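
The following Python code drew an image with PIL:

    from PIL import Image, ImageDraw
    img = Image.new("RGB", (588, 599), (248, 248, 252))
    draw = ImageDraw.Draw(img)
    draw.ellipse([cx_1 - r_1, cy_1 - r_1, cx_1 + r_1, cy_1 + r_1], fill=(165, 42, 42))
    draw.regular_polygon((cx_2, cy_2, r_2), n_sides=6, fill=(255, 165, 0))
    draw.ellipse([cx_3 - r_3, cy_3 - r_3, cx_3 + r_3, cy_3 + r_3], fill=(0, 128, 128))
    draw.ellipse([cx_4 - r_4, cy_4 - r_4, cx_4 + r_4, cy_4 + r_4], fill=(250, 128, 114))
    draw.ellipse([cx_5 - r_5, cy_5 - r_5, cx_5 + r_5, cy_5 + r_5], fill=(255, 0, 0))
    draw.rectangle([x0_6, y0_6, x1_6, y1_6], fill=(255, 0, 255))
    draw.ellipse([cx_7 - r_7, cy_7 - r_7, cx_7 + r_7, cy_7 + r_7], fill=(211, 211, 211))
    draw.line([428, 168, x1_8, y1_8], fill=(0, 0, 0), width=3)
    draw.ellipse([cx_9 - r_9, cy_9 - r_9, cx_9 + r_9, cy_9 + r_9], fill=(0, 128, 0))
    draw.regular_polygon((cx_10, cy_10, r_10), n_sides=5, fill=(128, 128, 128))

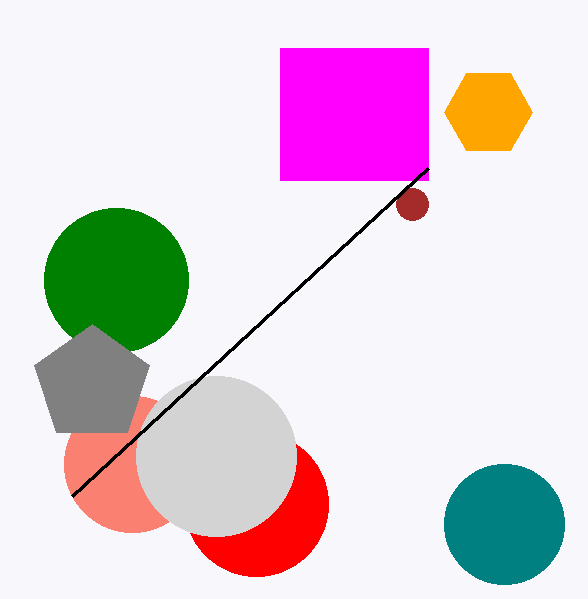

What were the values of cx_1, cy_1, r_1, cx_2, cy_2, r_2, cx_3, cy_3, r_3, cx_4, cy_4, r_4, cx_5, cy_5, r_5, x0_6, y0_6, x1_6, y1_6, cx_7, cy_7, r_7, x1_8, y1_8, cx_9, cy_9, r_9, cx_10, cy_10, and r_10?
cx_1 = 412; cy_1 = 204; r_1 = 16; cx_2 = 488; cy_2 = 112; r_2 = 44; cx_3 = 504; cy_3 = 524; r_3 = 60; cx_4 = 132; cy_4 = 464; r_4 = 68; cx_5 = 256; cy_5 = 504; r_5 = 72; x0_6 = 280; y0_6 = 48; x1_6 = 428; y1_6 = 180; cx_7 = 216; cy_7 = 456; r_7 = 80; x1_8 = 72; y1_8 = 496; cx_9 = 116; cy_9 = 280; r_9 = 72; cx_10 = 92; cy_10 = 384; r_10 = 60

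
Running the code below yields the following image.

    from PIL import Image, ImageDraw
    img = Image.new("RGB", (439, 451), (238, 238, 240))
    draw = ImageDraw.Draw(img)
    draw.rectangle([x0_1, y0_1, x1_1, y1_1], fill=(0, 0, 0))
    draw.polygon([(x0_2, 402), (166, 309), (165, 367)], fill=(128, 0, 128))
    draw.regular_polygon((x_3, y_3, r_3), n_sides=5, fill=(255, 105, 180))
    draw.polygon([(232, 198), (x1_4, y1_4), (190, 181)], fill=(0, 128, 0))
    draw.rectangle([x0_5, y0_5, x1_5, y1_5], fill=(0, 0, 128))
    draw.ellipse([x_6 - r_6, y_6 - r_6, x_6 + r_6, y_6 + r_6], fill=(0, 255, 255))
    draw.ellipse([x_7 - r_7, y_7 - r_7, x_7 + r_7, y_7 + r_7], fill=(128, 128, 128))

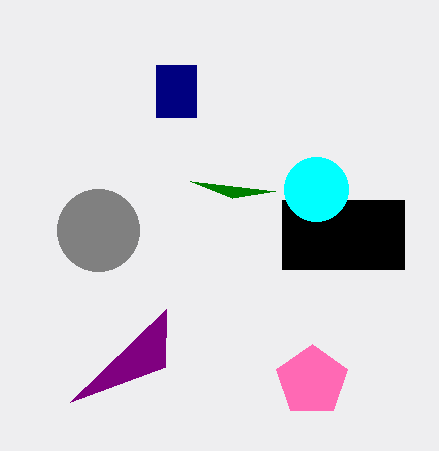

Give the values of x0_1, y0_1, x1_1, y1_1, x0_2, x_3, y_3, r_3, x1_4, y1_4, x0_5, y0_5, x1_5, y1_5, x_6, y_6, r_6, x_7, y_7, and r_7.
x0_1 = 282
y0_1 = 200
x1_1 = 404
y1_1 = 269
x0_2 = 70
x_3 = 312
y_3 = 381
r_3 = 37
x1_4 = 275
y1_4 = 191
x0_5 = 156
y0_5 = 65
x1_5 = 196
y1_5 = 117
x_6 = 316
y_6 = 189
r_6 = 32
x_7 = 98
y_7 = 230
r_7 = 41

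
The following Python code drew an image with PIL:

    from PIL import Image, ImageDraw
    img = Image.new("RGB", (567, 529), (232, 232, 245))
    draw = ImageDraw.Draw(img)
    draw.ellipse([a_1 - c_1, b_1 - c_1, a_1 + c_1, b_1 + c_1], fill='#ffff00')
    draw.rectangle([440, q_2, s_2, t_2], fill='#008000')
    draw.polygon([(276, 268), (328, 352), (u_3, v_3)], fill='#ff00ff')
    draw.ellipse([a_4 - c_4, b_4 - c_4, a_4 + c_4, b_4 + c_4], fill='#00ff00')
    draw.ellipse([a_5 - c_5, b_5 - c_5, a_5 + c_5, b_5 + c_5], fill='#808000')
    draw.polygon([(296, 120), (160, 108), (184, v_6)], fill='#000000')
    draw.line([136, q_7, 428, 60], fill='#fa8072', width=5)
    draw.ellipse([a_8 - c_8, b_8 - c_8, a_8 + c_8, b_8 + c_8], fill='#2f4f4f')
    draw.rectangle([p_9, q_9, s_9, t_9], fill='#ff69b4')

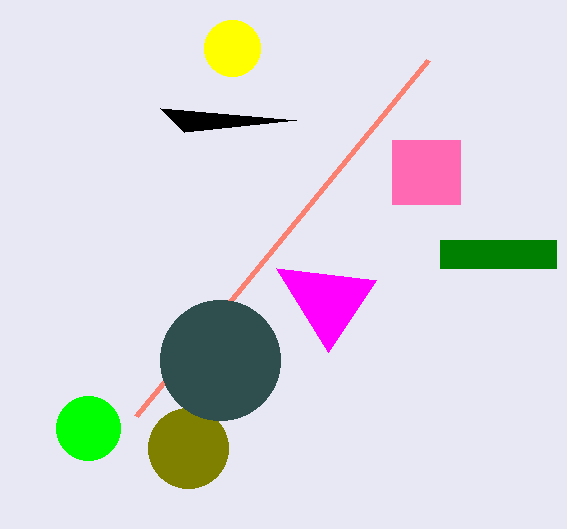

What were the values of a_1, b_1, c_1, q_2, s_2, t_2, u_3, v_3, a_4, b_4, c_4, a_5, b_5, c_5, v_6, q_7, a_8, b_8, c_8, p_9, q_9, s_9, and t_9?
a_1 = 232; b_1 = 48; c_1 = 28; q_2 = 240; s_2 = 556; t_2 = 268; u_3 = 376; v_3 = 280; a_4 = 88; b_4 = 428; c_4 = 32; a_5 = 188; b_5 = 448; c_5 = 40; v_6 = 132; q_7 = 416; a_8 = 220; b_8 = 360; c_8 = 60; p_9 = 392; q_9 = 140; s_9 = 460; t_9 = 204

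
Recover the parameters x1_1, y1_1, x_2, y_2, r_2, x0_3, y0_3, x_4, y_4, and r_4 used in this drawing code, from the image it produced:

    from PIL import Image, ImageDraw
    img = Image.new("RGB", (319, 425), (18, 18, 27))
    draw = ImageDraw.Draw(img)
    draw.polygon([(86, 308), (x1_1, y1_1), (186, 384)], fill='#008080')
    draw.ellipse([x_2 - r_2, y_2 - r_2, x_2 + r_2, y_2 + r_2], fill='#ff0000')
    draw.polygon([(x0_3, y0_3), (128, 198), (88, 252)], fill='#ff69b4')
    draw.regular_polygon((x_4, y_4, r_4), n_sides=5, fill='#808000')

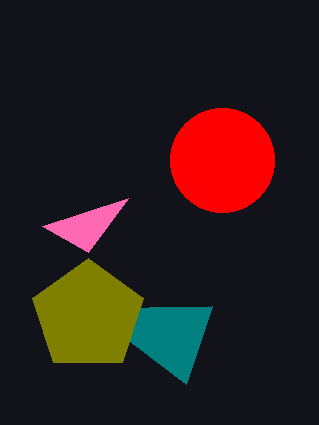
x1_1 = 212; y1_1 = 306; x_2 = 222; y_2 = 160; r_2 = 52; x0_3 = 42; y0_3 = 226; x_4 = 88; y_4 = 316; r_4 = 58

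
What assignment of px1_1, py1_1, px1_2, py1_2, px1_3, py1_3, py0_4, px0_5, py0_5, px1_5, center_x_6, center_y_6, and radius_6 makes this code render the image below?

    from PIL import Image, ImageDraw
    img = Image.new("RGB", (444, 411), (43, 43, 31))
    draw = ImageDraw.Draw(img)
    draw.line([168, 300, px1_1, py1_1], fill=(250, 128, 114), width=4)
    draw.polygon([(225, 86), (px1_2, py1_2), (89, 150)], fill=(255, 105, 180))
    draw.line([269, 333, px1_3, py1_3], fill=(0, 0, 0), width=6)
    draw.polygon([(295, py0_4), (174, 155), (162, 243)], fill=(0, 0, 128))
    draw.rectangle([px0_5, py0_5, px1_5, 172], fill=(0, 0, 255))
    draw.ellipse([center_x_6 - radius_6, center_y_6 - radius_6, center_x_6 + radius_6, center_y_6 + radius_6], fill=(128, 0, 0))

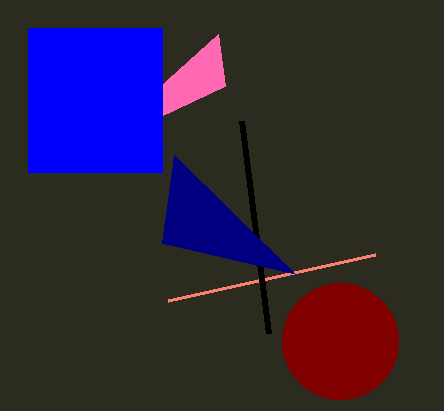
px1_1 = 375
py1_1 = 254
px1_2 = 218
py1_2 = 34
px1_3 = 242
py1_3 = 121
py0_4 = 274
px0_5 = 28
py0_5 = 28
px1_5 = 162
center_x_6 = 340
center_y_6 = 341
radius_6 = 58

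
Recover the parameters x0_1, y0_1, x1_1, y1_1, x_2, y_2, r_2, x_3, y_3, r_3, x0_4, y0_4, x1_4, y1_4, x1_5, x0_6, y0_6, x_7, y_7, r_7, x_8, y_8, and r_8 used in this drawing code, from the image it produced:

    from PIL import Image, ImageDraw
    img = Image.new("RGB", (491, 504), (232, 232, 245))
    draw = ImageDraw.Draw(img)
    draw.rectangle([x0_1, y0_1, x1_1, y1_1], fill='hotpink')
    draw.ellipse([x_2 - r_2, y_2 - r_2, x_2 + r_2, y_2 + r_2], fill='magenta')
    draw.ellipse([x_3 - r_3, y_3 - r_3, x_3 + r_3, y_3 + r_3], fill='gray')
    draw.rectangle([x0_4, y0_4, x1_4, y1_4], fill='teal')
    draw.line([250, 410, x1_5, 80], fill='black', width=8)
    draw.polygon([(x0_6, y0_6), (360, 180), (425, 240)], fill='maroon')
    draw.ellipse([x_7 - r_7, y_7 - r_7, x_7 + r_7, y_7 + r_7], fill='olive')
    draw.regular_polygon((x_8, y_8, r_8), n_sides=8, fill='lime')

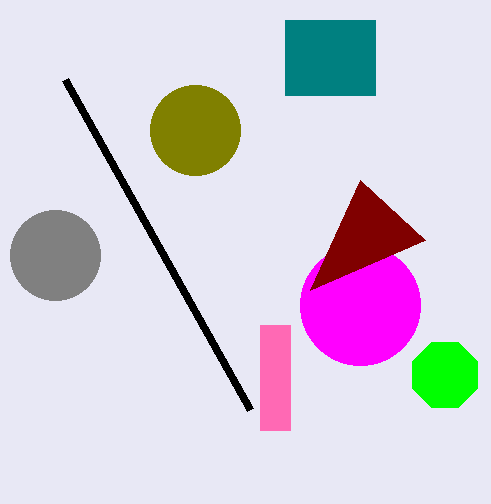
x0_1 = 260, y0_1 = 325, x1_1 = 290, y1_1 = 430, x_2 = 360, y_2 = 305, r_2 = 60, x_3 = 55, y_3 = 255, r_3 = 45, x0_4 = 285, y0_4 = 20, x1_4 = 375, y1_4 = 95, x1_5 = 65, x0_6 = 310, y0_6 = 290, x_7 = 195, y_7 = 130, r_7 = 45, x_8 = 445, y_8 = 375, r_8 = 35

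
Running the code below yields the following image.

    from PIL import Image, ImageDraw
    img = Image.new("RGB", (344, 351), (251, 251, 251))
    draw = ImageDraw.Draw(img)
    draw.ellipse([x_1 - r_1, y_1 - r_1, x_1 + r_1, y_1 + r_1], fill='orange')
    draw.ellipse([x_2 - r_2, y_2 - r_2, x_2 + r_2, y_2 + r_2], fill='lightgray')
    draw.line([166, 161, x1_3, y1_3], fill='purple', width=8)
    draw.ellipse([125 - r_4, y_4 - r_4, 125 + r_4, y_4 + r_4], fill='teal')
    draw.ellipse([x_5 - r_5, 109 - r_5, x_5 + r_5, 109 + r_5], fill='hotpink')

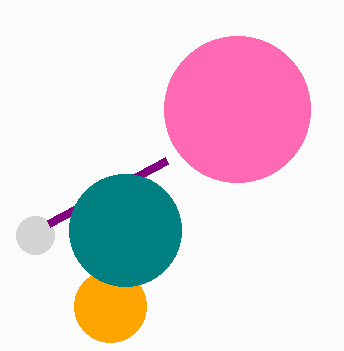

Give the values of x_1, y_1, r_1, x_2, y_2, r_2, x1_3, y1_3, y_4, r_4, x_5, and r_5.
x_1 = 110; y_1 = 306; r_1 = 36; x_2 = 35; y_2 = 235; r_2 = 19; x1_3 = 48; y1_3 = 224; y_4 = 230; r_4 = 56; x_5 = 237; r_5 = 73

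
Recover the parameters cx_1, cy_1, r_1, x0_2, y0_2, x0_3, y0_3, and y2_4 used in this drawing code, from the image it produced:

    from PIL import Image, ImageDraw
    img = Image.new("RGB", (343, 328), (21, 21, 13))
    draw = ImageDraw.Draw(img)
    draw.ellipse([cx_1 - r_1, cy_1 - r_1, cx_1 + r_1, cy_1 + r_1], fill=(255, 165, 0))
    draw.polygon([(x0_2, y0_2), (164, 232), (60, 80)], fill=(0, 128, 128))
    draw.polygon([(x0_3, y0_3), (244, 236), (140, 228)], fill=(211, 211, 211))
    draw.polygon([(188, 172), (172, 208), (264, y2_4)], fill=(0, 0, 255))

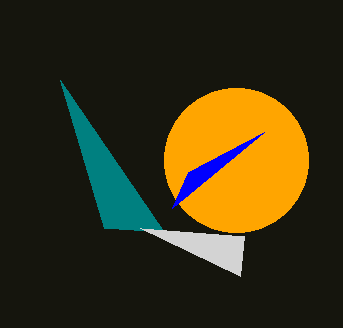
cx_1 = 236
cy_1 = 160
r_1 = 72
x0_2 = 104
y0_2 = 228
x0_3 = 240
y0_3 = 276
y2_4 = 132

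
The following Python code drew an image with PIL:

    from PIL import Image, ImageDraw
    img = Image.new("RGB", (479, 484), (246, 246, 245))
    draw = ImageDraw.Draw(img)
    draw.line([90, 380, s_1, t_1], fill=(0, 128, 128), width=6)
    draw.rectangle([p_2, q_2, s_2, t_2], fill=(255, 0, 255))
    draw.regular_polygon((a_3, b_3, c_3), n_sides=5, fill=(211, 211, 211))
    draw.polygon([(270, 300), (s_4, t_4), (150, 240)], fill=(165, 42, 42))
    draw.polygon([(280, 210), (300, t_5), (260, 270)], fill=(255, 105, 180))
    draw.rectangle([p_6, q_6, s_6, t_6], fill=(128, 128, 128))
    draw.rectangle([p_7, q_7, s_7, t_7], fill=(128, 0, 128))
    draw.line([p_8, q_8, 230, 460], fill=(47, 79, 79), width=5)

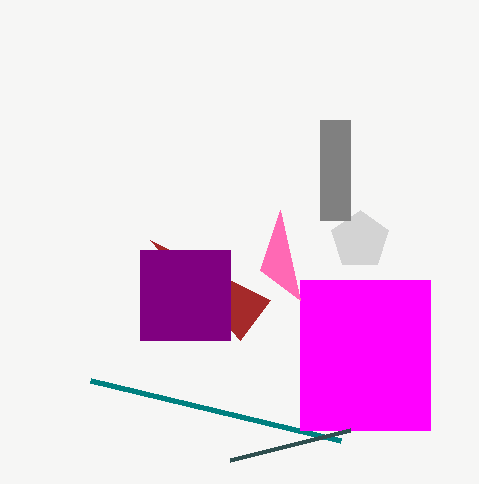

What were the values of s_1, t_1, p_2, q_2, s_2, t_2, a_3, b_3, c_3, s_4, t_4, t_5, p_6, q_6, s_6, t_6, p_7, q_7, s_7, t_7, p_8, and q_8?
s_1 = 340
t_1 = 440
p_2 = 300
q_2 = 280
s_2 = 430
t_2 = 430
a_3 = 360
b_3 = 240
c_3 = 30
s_4 = 240
t_4 = 340
t_5 = 300
p_6 = 320
q_6 = 120
s_6 = 350
t_6 = 220
p_7 = 140
q_7 = 250
s_7 = 230
t_7 = 340
p_8 = 350
q_8 = 430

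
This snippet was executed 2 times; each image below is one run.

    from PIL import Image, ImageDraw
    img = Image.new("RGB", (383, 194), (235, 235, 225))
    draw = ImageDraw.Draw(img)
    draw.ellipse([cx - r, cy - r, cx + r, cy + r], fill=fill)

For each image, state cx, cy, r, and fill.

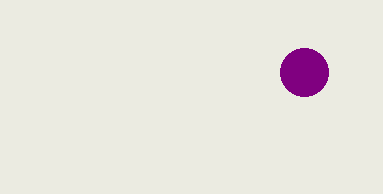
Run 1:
cx = 304, cy = 72, r = 24, fill = 'purple'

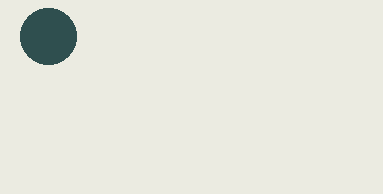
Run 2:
cx = 48
cy = 36
r = 28
fill = 'darkslategray'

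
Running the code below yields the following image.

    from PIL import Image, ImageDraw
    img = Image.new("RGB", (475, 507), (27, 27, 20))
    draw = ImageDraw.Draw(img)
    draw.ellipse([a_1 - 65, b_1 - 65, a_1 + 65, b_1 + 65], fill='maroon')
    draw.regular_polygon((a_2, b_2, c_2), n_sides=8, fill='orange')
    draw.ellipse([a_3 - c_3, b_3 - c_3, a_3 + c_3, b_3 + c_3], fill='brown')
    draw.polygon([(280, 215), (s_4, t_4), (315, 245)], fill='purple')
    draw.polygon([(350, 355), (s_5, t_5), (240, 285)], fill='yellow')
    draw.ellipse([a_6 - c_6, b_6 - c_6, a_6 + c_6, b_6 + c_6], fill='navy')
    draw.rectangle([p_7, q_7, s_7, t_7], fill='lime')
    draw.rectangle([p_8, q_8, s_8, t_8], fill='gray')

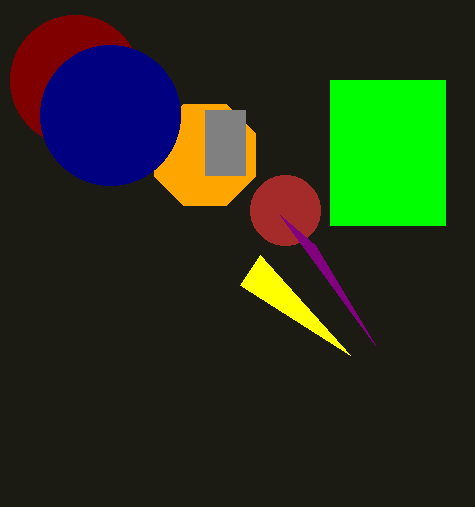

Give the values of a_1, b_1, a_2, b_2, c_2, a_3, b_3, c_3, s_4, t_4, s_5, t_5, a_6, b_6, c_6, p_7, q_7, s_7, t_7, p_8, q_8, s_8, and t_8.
a_1 = 75
b_1 = 80
a_2 = 205
b_2 = 155
c_2 = 55
a_3 = 285
b_3 = 210
c_3 = 35
s_4 = 375
t_4 = 345
s_5 = 260
t_5 = 255
a_6 = 110
b_6 = 115
c_6 = 70
p_7 = 330
q_7 = 80
s_7 = 445
t_7 = 225
p_8 = 205
q_8 = 110
s_8 = 245
t_8 = 175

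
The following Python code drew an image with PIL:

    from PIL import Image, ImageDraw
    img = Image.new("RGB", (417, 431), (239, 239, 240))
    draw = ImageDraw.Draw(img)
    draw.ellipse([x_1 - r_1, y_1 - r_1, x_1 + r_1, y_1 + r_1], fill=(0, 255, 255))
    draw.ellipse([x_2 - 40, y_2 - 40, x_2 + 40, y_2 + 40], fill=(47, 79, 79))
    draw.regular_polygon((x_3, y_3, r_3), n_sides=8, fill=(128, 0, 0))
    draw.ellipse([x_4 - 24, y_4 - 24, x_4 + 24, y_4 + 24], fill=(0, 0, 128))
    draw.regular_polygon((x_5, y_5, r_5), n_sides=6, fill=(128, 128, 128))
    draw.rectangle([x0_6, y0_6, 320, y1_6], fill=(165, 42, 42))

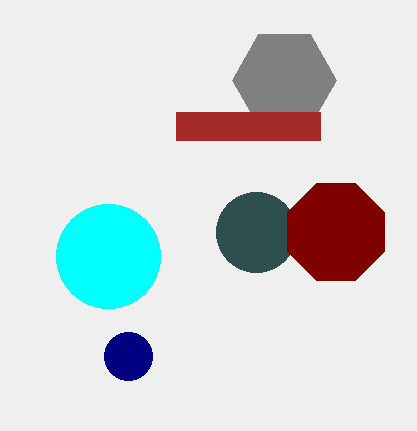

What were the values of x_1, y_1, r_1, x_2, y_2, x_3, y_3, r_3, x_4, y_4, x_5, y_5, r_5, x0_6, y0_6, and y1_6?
x_1 = 108; y_1 = 256; r_1 = 52; x_2 = 256; y_2 = 232; x_3 = 336; y_3 = 232; r_3 = 52; x_4 = 128; y_4 = 356; x_5 = 284; y_5 = 80; r_5 = 52; x0_6 = 176; y0_6 = 112; y1_6 = 140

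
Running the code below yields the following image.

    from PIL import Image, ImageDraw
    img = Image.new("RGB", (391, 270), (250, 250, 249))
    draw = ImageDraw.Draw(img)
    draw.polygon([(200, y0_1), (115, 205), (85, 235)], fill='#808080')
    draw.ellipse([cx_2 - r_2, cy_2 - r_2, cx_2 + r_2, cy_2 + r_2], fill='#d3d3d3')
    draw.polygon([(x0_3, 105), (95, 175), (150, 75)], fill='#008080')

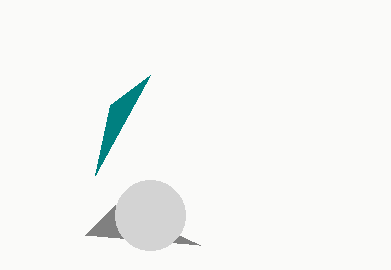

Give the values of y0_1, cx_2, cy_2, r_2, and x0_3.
y0_1 = 245; cx_2 = 150; cy_2 = 215; r_2 = 35; x0_3 = 110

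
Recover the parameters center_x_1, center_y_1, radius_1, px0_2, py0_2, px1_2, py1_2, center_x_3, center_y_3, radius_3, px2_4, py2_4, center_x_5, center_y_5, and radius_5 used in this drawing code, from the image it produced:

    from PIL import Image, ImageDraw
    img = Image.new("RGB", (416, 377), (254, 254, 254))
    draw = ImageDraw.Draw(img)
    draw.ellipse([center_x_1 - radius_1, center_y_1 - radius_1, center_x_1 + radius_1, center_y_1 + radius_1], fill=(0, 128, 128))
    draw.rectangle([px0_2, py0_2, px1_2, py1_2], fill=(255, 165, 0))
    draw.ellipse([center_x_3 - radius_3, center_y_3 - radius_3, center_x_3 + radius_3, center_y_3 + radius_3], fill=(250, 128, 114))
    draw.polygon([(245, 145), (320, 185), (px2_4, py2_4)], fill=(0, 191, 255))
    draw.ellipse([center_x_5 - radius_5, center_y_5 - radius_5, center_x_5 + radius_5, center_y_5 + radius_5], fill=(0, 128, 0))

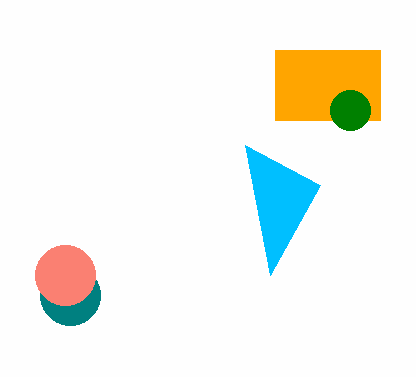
center_x_1 = 70; center_y_1 = 295; radius_1 = 30; px0_2 = 275; py0_2 = 50; px1_2 = 380; py1_2 = 120; center_x_3 = 65; center_y_3 = 275; radius_3 = 30; px2_4 = 270; py2_4 = 275; center_x_5 = 350; center_y_5 = 110; radius_5 = 20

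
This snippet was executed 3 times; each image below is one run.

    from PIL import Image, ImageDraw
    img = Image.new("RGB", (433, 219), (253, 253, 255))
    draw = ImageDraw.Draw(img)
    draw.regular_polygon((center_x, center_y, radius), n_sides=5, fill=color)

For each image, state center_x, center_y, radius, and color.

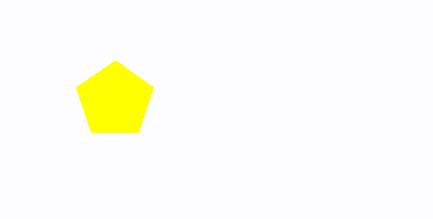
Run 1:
center_x = 115
center_y = 100
radius = 40
color = 'yellow'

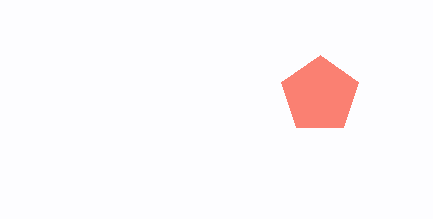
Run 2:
center_x = 320; center_y = 95; radius = 40; color = 'salmon'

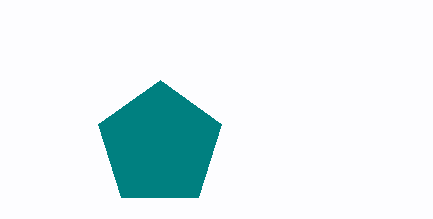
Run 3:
center_x = 160; center_y = 145; radius = 65; color = 'teal'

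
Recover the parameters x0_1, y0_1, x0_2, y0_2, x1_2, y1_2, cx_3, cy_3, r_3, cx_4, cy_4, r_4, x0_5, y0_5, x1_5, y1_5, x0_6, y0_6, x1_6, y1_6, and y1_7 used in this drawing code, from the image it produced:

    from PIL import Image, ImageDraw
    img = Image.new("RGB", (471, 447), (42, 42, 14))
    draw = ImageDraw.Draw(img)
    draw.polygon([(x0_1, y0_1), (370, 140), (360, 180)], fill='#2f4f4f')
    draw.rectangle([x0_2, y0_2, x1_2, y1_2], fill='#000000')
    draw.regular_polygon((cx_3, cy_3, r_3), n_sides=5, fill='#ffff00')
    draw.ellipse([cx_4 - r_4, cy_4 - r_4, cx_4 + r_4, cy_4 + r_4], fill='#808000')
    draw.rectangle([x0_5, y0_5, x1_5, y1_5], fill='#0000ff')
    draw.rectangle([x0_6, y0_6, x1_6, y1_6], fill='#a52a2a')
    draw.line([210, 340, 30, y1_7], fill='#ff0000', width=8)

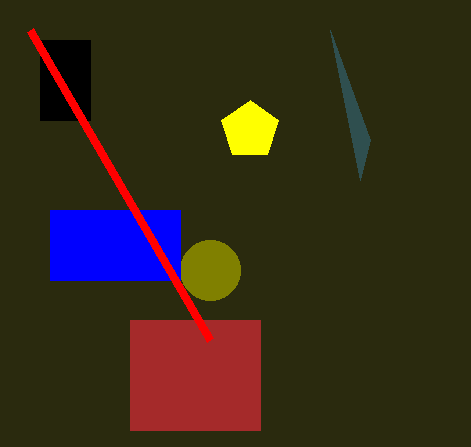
x0_1 = 330; y0_1 = 30; x0_2 = 40; y0_2 = 40; x1_2 = 90; y1_2 = 120; cx_3 = 250; cy_3 = 130; r_3 = 30; cx_4 = 210; cy_4 = 270; r_4 = 30; x0_5 = 50; y0_5 = 210; x1_5 = 180; y1_5 = 280; x0_6 = 130; y0_6 = 320; x1_6 = 260; y1_6 = 430; y1_7 = 30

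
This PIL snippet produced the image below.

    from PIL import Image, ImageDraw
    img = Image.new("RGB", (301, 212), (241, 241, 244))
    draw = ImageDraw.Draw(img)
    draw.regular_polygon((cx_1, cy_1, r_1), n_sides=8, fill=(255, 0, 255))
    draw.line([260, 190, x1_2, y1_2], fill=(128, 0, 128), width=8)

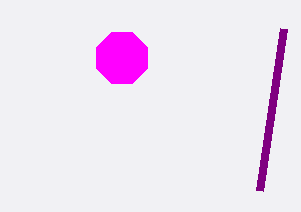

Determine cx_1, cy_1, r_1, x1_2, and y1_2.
cx_1 = 122, cy_1 = 58, r_1 = 28, x1_2 = 284, y1_2 = 28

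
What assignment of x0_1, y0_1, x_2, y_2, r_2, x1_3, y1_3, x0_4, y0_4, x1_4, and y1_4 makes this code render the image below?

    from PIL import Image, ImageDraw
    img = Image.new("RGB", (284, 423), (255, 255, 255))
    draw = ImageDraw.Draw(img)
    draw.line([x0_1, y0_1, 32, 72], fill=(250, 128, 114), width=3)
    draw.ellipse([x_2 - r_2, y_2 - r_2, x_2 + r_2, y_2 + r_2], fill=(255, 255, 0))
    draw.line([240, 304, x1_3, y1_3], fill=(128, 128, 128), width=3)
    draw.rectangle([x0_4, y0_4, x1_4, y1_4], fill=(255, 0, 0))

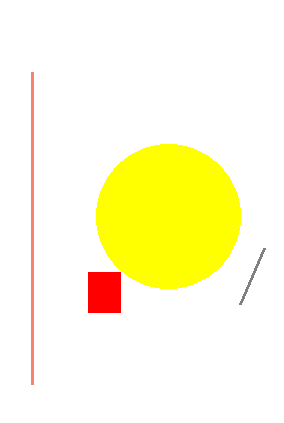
x0_1 = 32, y0_1 = 384, x_2 = 168, y_2 = 216, r_2 = 72, x1_3 = 264, y1_3 = 248, x0_4 = 88, y0_4 = 272, x1_4 = 120, y1_4 = 312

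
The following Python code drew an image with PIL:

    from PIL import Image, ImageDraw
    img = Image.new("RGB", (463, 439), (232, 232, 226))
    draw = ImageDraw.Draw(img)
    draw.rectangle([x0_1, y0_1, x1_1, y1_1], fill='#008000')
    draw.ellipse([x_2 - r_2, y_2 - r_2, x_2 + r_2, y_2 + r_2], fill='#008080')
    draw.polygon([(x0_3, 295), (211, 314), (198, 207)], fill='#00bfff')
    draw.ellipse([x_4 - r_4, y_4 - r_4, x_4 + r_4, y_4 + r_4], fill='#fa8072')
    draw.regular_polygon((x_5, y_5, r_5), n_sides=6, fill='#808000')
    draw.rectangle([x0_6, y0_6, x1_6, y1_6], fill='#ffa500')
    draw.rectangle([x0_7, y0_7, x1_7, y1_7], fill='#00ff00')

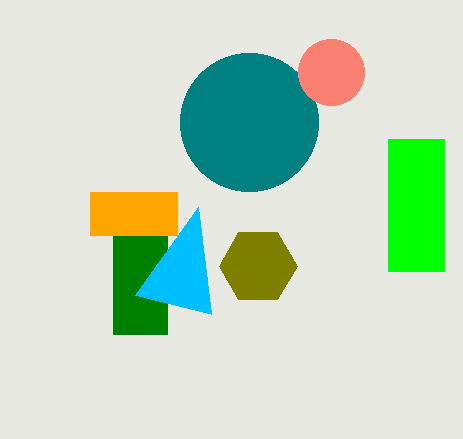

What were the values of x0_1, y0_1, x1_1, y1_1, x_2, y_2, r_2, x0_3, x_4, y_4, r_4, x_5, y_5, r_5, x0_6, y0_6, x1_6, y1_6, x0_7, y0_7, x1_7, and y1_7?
x0_1 = 113
y0_1 = 192
x1_1 = 167
y1_1 = 334
x_2 = 249
y_2 = 122
r_2 = 69
x0_3 = 135
x_4 = 331
y_4 = 72
r_4 = 33
x_5 = 258
y_5 = 266
r_5 = 39
x0_6 = 90
y0_6 = 192
x1_6 = 177
y1_6 = 235
x0_7 = 388
y0_7 = 139
x1_7 = 444
y1_7 = 271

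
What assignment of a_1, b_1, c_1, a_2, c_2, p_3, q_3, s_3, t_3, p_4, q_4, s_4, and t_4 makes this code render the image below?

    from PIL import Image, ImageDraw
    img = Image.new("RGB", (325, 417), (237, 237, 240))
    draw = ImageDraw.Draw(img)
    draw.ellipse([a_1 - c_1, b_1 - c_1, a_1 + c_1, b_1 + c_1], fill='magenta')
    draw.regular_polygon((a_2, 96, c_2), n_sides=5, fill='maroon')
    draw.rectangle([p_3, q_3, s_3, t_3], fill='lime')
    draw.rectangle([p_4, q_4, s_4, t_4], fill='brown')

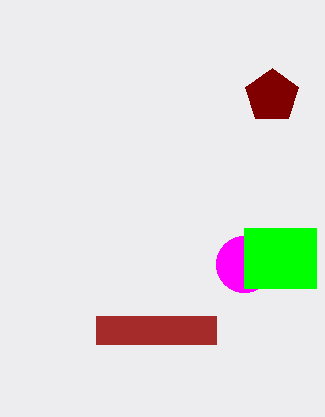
a_1 = 244; b_1 = 264; c_1 = 28; a_2 = 272; c_2 = 28; p_3 = 244; q_3 = 228; s_3 = 316; t_3 = 288; p_4 = 96; q_4 = 316; s_4 = 216; t_4 = 344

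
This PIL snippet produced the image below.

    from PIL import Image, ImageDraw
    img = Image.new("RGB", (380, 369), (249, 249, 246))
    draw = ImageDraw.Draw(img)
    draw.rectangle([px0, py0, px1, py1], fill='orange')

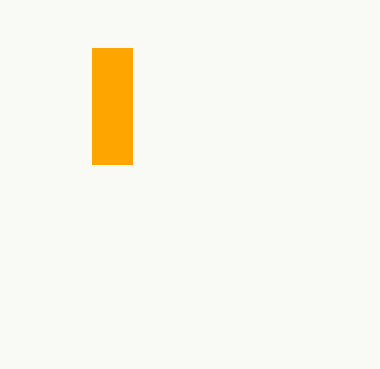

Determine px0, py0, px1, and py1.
px0 = 92
py0 = 48
px1 = 132
py1 = 164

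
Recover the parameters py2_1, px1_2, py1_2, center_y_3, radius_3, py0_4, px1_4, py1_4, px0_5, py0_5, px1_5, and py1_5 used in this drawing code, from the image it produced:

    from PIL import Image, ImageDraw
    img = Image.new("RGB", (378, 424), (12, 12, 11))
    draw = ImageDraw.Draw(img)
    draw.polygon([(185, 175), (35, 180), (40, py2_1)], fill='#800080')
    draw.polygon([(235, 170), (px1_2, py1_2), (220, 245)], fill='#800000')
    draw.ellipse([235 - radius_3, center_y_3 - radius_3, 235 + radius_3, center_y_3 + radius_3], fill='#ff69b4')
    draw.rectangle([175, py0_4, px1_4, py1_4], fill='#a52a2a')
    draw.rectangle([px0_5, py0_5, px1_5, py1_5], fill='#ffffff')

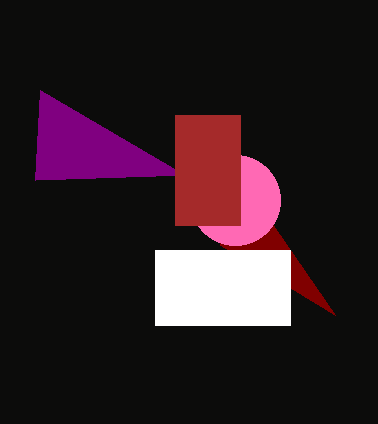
py2_1 = 90
px1_2 = 335
py1_2 = 315
center_y_3 = 200
radius_3 = 45
py0_4 = 115
px1_4 = 240
py1_4 = 225
px0_5 = 155
py0_5 = 250
px1_5 = 290
py1_5 = 325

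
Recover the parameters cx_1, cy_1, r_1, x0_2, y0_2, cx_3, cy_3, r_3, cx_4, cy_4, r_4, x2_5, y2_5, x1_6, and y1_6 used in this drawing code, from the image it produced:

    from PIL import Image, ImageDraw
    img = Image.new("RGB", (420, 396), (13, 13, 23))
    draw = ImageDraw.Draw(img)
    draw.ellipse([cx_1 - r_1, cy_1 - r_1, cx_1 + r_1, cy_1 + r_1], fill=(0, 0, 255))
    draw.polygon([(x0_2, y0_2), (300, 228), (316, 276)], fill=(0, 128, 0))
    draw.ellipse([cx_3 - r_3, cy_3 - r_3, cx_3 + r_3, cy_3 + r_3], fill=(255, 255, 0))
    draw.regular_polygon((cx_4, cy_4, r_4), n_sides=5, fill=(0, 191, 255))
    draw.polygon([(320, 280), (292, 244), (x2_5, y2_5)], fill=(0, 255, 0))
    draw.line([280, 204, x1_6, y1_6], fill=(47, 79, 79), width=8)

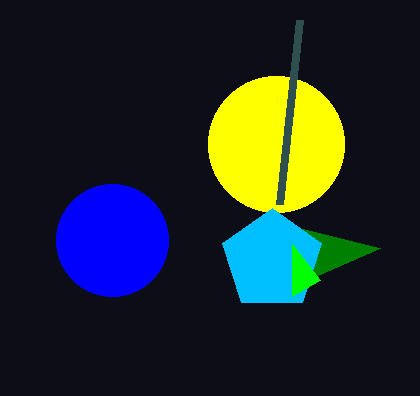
cx_1 = 112, cy_1 = 240, r_1 = 56, x0_2 = 380, y0_2 = 248, cx_3 = 276, cy_3 = 144, r_3 = 68, cx_4 = 272, cy_4 = 260, r_4 = 52, x2_5 = 292, y2_5 = 296, x1_6 = 300, y1_6 = 20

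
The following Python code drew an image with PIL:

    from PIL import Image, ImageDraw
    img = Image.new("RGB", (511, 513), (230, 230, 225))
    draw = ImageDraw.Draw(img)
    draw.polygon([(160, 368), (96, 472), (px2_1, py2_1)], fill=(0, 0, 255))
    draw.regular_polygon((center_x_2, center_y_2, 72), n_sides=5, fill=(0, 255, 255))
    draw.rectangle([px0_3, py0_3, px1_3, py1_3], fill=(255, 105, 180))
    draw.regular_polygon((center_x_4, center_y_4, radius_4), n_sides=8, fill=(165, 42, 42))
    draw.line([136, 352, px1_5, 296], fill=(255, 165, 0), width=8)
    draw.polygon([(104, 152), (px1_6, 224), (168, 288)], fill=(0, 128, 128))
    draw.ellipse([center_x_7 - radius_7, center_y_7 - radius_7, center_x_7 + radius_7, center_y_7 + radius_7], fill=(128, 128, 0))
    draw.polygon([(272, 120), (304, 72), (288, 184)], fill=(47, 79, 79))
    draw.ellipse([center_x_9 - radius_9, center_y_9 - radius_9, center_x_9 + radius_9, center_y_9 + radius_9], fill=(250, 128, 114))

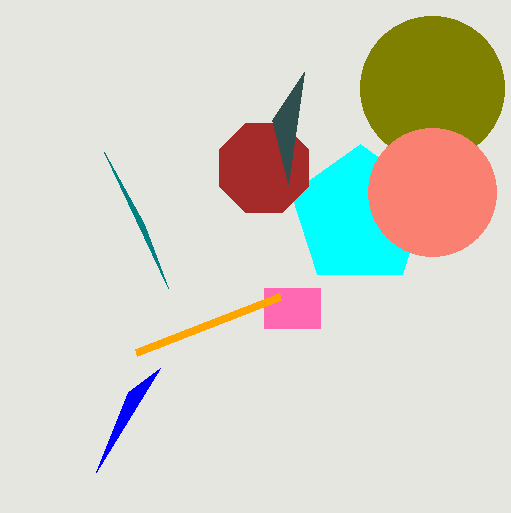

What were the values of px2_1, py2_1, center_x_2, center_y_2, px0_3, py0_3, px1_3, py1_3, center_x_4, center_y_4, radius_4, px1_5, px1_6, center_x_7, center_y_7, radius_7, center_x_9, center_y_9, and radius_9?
px2_1 = 128; py2_1 = 392; center_x_2 = 360; center_y_2 = 216; px0_3 = 264; py0_3 = 288; px1_3 = 320; py1_3 = 328; center_x_4 = 264; center_y_4 = 168; radius_4 = 48; px1_5 = 280; px1_6 = 144; center_x_7 = 432; center_y_7 = 88; radius_7 = 72; center_x_9 = 432; center_y_9 = 192; radius_9 = 64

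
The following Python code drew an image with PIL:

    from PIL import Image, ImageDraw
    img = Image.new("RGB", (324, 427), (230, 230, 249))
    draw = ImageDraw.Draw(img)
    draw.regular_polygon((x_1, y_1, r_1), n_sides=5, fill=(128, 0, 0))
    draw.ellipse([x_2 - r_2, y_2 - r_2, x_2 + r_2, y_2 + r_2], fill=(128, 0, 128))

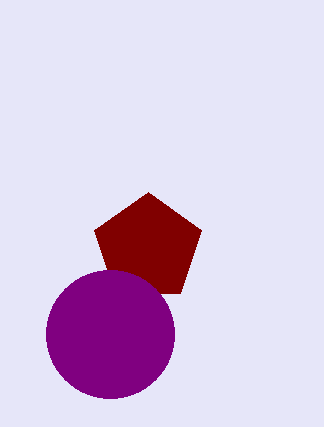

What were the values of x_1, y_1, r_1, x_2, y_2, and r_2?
x_1 = 148
y_1 = 248
r_1 = 56
x_2 = 110
y_2 = 334
r_2 = 64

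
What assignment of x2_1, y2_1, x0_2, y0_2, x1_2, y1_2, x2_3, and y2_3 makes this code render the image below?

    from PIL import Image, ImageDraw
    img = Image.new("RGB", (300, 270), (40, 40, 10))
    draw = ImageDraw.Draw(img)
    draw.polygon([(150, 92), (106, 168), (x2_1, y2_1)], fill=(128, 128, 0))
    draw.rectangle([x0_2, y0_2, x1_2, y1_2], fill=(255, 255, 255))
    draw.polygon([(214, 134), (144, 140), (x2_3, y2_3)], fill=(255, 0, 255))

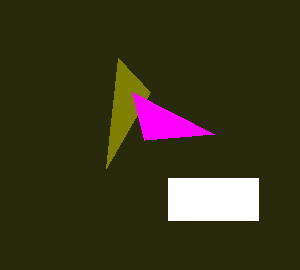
x2_1 = 118
y2_1 = 58
x0_2 = 168
y0_2 = 178
x1_2 = 258
y1_2 = 220
x2_3 = 132
y2_3 = 92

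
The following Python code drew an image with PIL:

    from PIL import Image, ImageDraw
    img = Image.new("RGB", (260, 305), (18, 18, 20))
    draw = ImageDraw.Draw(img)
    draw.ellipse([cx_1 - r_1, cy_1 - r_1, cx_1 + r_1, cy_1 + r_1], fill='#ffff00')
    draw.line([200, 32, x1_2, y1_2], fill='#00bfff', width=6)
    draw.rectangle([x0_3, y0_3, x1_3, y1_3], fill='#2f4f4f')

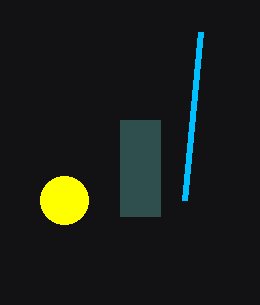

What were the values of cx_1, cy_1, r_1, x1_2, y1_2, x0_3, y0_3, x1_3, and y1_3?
cx_1 = 64
cy_1 = 200
r_1 = 24
x1_2 = 184
y1_2 = 200
x0_3 = 120
y0_3 = 120
x1_3 = 160
y1_3 = 216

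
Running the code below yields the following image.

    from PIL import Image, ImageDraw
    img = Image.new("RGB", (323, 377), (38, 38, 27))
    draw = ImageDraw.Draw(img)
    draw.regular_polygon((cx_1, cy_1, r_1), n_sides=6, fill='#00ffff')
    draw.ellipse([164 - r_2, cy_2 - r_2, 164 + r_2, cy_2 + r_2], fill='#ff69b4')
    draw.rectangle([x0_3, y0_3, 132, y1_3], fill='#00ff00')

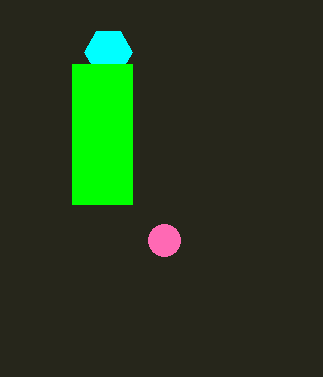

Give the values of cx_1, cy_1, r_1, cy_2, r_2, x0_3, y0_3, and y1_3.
cx_1 = 108, cy_1 = 52, r_1 = 24, cy_2 = 240, r_2 = 16, x0_3 = 72, y0_3 = 64, y1_3 = 204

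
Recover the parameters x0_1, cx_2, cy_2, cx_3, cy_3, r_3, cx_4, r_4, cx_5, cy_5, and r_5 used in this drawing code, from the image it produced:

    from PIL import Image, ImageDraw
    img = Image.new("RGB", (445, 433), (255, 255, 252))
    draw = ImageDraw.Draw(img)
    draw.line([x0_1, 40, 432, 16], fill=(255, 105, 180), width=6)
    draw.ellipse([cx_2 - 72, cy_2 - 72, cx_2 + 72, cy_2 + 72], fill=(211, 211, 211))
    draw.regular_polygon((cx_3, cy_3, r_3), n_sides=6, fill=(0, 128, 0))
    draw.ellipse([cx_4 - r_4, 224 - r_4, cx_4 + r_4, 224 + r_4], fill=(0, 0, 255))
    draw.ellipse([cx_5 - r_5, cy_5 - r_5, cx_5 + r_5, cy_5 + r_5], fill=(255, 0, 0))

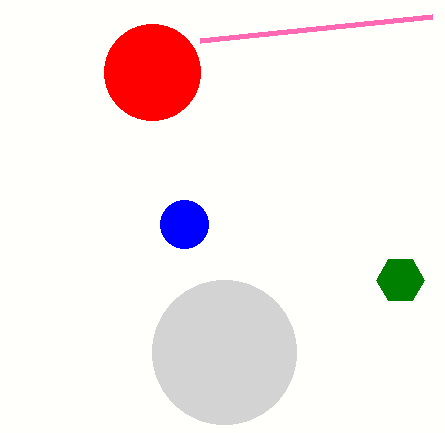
x0_1 = 200; cx_2 = 224; cy_2 = 352; cx_3 = 400; cy_3 = 280; r_3 = 24; cx_4 = 184; r_4 = 24; cx_5 = 152; cy_5 = 72; r_5 = 48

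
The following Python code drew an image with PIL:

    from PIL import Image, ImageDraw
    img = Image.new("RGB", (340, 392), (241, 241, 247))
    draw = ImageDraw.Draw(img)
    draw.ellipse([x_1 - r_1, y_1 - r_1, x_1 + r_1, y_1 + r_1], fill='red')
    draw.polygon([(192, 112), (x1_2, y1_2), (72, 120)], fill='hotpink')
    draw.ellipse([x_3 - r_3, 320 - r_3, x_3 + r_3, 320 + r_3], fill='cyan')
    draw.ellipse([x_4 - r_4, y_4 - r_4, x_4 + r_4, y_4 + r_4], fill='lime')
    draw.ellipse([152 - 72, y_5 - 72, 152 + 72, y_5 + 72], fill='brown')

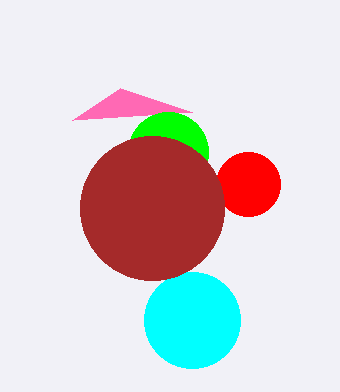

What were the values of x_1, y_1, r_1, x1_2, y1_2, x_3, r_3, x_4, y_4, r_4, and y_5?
x_1 = 248, y_1 = 184, r_1 = 32, x1_2 = 120, y1_2 = 88, x_3 = 192, r_3 = 48, x_4 = 168, y_4 = 152, r_4 = 40, y_5 = 208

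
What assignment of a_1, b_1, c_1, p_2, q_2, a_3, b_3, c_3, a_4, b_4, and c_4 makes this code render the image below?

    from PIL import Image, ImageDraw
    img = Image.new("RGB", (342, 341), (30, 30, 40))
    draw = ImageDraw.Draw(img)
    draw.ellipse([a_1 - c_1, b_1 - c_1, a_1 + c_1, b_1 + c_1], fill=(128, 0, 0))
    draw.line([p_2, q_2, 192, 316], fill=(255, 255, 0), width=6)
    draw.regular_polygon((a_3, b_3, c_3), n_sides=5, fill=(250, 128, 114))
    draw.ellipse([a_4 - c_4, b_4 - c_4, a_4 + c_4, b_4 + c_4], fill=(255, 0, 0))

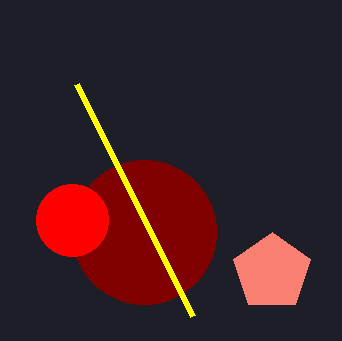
a_1 = 144
b_1 = 232
c_1 = 72
p_2 = 76
q_2 = 84
a_3 = 272
b_3 = 272
c_3 = 40
a_4 = 72
b_4 = 220
c_4 = 36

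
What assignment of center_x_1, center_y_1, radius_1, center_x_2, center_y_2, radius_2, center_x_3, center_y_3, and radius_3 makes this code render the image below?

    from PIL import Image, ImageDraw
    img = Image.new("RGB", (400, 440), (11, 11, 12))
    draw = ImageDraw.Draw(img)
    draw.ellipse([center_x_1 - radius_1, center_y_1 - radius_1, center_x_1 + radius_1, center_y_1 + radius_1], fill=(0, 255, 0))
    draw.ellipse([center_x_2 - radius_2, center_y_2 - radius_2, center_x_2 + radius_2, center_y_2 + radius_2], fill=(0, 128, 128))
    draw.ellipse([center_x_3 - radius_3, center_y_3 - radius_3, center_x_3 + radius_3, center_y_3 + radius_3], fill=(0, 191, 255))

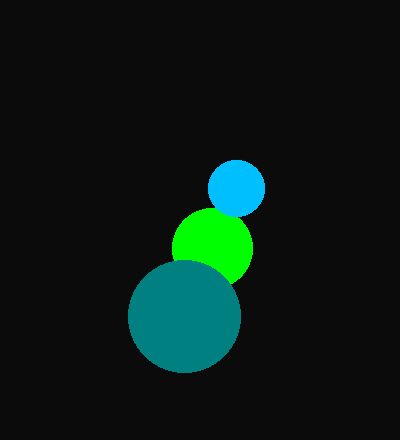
center_x_1 = 212, center_y_1 = 248, radius_1 = 40, center_x_2 = 184, center_y_2 = 316, radius_2 = 56, center_x_3 = 236, center_y_3 = 188, radius_3 = 28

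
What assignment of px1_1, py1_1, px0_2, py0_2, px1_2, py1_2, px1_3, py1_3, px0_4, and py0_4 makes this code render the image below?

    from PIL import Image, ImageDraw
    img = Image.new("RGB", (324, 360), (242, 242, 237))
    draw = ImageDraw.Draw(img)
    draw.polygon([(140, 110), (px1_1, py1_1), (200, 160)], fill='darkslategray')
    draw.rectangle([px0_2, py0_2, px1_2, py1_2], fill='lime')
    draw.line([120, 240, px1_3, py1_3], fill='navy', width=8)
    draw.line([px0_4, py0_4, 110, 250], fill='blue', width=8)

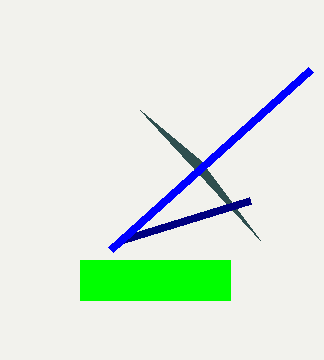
px1_1 = 260
py1_1 = 240
px0_2 = 80
py0_2 = 260
px1_2 = 230
py1_2 = 300
px1_3 = 250
py1_3 = 200
px0_4 = 310
py0_4 = 70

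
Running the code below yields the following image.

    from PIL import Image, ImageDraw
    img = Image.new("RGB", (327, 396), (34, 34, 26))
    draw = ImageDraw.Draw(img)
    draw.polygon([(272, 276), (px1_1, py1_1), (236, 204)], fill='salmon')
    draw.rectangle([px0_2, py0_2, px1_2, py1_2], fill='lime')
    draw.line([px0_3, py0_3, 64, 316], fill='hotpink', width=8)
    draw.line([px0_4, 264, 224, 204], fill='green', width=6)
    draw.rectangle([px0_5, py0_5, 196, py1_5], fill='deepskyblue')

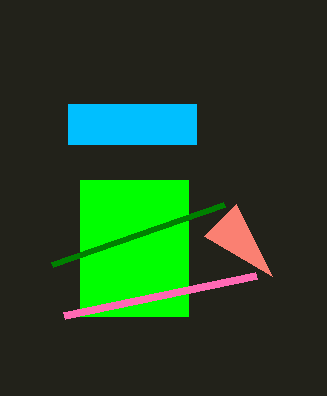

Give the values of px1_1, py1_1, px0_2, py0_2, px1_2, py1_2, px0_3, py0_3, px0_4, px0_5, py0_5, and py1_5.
px1_1 = 204
py1_1 = 236
px0_2 = 80
py0_2 = 180
px1_2 = 188
py1_2 = 316
px0_3 = 256
py0_3 = 276
px0_4 = 52
px0_5 = 68
py0_5 = 104
py1_5 = 144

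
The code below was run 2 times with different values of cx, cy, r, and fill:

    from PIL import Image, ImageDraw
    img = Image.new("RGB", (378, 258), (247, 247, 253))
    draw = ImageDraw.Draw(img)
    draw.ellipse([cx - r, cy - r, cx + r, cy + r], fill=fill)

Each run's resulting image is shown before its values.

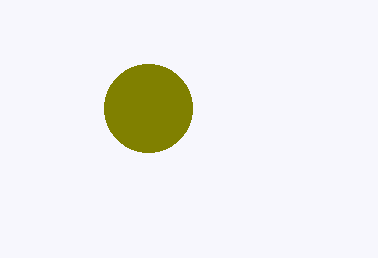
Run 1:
cx = 148; cy = 108; r = 44; fill = 'olive'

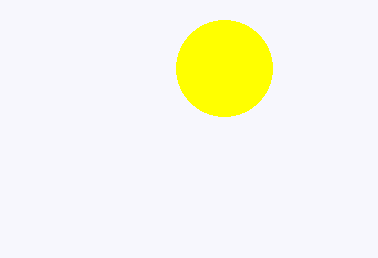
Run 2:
cx = 224, cy = 68, r = 48, fill = 'yellow'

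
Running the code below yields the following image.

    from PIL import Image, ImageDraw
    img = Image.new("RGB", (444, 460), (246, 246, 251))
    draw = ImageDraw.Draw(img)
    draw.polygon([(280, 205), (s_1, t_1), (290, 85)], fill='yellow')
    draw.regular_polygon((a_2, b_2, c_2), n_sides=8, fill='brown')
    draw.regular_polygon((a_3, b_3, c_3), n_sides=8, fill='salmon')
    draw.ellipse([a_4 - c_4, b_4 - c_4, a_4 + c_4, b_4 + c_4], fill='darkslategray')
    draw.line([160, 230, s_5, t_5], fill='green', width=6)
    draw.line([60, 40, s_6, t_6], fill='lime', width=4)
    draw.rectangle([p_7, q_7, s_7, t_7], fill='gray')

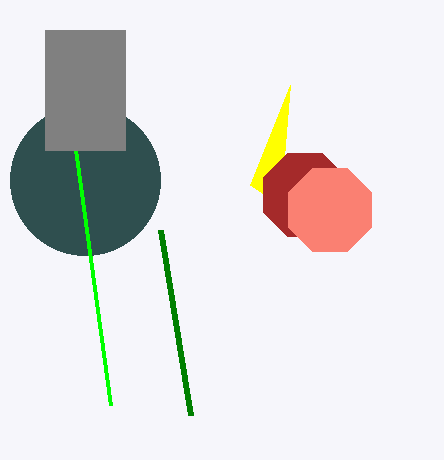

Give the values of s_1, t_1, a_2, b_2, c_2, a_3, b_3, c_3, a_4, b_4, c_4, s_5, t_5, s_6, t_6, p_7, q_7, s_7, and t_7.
s_1 = 250
t_1 = 185
a_2 = 305
b_2 = 195
c_2 = 45
a_3 = 330
b_3 = 210
c_3 = 45
a_4 = 85
b_4 = 180
c_4 = 75
s_5 = 190
t_5 = 415
s_6 = 110
t_6 = 405
p_7 = 45
q_7 = 30
s_7 = 125
t_7 = 150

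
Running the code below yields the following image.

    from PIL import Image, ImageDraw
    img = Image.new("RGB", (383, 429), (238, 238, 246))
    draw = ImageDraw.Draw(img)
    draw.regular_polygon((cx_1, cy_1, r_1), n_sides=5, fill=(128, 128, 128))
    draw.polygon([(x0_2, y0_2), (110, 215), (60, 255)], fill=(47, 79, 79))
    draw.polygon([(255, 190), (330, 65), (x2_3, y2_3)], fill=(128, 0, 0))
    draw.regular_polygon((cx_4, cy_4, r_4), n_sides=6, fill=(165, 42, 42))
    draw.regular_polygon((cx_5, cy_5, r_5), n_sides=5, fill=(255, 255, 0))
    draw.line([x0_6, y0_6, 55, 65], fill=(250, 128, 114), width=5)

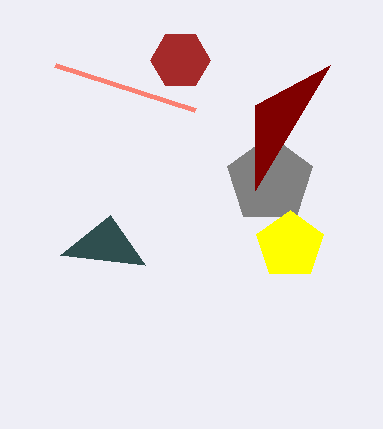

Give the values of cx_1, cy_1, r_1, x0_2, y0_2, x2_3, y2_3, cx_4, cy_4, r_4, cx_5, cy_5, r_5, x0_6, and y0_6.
cx_1 = 270; cy_1 = 180; r_1 = 45; x0_2 = 145; y0_2 = 265; x2_3 = 255; y2_3 = 105; cx_4 = 180; cy_4 = 60; r_4 = 30; cx_5 = 290; cy_5 = 245; r_5 = 35; x0_6 = 195; y0_6 = 110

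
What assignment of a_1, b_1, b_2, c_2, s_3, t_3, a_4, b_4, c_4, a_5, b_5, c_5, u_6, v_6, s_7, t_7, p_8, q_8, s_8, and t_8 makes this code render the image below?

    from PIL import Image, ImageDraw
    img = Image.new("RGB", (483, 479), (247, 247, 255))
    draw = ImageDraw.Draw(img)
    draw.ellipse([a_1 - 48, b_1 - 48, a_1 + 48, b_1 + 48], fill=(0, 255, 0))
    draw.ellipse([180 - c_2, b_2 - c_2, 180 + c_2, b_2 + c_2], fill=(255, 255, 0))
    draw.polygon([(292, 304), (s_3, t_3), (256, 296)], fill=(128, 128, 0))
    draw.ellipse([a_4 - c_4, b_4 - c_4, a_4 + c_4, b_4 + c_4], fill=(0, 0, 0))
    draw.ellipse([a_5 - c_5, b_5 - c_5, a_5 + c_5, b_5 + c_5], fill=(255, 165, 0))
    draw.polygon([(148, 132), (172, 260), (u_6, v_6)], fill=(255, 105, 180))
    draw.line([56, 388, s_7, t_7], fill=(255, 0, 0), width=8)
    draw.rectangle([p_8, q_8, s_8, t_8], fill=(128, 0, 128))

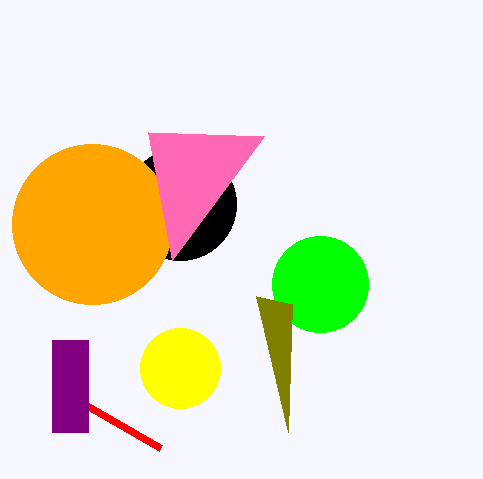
a_1 = 320; b_1 = 284; b_2 = 368; c_2 = 40; s_3 = 288; t_3 = 432; a_4 = 180; b_4 = 204; c_4 = 56; a_5 = 92; b_5 = 224; c_5 = 80; u_6 = 264; v_6 = 136; s_7 = 160; t_7 = 448; p_8 = 52; q_8 = 340; s_8 = 88; t_8 = 432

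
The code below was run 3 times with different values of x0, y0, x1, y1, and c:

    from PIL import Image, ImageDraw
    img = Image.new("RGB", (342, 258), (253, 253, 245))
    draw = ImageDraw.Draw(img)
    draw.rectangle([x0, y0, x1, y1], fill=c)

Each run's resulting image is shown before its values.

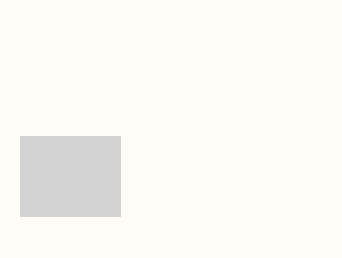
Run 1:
x0 = 20, y0 = 136, x1 = 120, y1 = 216, c = 'lightgray'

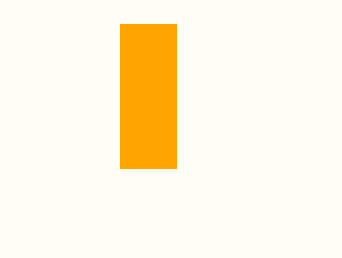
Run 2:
x0 = 120; y0 = 24; x1 = 176; y1 = 168; c = 'orange'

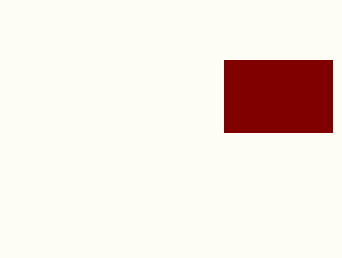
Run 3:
x0 = 224, y0 = 60, x1 = 332, y1 = 132, c = 'maroon'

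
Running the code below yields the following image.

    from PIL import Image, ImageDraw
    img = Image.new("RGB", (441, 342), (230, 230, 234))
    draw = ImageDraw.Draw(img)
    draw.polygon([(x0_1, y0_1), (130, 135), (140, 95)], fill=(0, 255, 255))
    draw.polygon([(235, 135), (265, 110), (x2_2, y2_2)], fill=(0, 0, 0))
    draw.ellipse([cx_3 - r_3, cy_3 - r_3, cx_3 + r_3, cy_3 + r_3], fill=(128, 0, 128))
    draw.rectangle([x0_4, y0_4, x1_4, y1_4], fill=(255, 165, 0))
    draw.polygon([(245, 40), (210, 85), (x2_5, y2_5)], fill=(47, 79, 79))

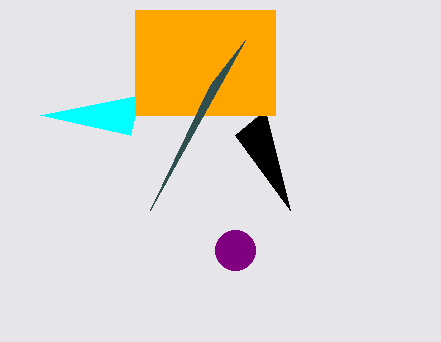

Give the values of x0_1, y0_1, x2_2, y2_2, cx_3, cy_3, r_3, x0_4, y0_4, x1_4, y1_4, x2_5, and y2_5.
x0_1 = 40, y0_1 = 115, x2_2 = 290, y2_2 = 210, cx_3 = 235, cy_3 = 250, r_3 = 20, x0_4 = 135, y0_4 = 10, x1_4 = 275, y1_4 = 115, x2_5 = 150, y2_5 = 210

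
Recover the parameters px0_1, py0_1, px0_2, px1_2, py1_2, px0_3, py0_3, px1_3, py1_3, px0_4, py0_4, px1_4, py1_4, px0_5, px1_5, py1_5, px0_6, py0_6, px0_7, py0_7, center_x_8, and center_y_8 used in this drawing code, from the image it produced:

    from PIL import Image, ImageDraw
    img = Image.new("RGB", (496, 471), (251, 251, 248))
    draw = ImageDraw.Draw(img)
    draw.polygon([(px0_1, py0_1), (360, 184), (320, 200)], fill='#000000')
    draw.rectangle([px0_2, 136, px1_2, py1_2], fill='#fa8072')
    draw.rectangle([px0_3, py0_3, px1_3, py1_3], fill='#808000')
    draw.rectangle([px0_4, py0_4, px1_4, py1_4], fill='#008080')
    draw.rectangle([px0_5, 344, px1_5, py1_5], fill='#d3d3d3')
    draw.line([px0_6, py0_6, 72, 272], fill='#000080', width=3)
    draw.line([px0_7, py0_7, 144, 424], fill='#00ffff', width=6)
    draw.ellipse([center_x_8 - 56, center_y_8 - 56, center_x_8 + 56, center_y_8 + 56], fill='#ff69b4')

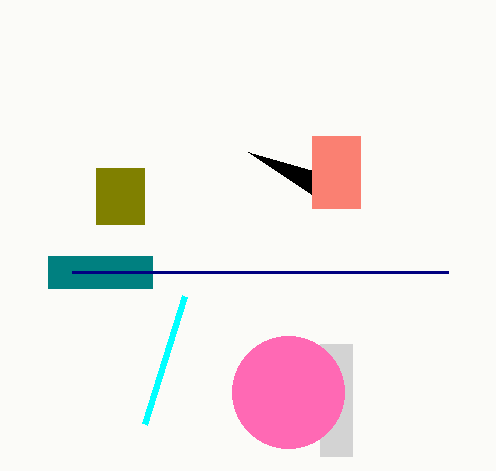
px0_1 = 248; py0_1 = 152; px0_2 = 312; px1_2 = 360; py1_2 = 208; px0_3 = 96; py0_3 = 168; px1_3 = 144; py1_3 = 224; px0_4 = 48; py0_4 = 256; px1_4 = 152; py1_4 = 288; px0_5 = 320; px1_5 = 352; py1_5 = 456; px0_6 = 448; py0_6 = 272; px0_7 = 184; py0_7 = 296; center_x_8 = 288; center_y_8 = 392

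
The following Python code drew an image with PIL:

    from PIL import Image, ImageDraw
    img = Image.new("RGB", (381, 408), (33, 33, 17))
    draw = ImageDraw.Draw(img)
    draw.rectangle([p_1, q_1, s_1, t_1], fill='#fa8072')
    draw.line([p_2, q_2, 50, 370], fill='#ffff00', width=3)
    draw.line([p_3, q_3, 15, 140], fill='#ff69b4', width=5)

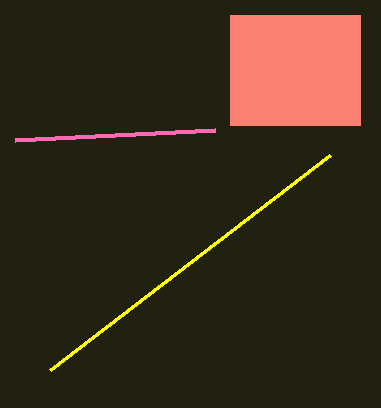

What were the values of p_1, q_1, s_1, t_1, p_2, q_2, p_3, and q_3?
p_1 = 230, q_1 = 15, s_1 = 360, t_1 = 125, p_2 = 330, q_2 = 155, p_3 = 215, q_3 = 130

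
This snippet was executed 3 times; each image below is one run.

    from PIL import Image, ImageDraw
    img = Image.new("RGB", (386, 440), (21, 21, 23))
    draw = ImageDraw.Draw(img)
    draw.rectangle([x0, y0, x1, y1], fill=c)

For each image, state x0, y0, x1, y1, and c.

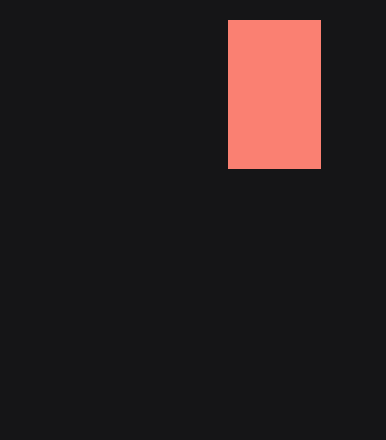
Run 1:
x0 = 228, y0 = 20, x1 = 320, y1 = 168, c = 'salmon'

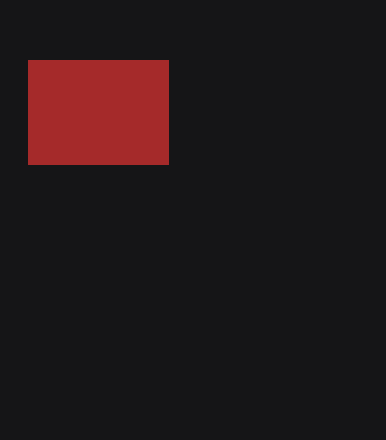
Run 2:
x0 = 28; y0 = 60; x1 = 168; y1 = 164; c = 'brown'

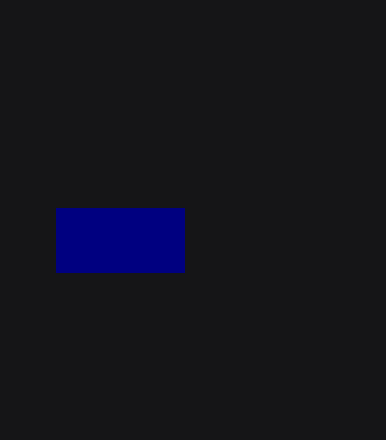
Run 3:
x0 = 56, y0 = 208, x1 = 184, y1 = 272, c = 'navy'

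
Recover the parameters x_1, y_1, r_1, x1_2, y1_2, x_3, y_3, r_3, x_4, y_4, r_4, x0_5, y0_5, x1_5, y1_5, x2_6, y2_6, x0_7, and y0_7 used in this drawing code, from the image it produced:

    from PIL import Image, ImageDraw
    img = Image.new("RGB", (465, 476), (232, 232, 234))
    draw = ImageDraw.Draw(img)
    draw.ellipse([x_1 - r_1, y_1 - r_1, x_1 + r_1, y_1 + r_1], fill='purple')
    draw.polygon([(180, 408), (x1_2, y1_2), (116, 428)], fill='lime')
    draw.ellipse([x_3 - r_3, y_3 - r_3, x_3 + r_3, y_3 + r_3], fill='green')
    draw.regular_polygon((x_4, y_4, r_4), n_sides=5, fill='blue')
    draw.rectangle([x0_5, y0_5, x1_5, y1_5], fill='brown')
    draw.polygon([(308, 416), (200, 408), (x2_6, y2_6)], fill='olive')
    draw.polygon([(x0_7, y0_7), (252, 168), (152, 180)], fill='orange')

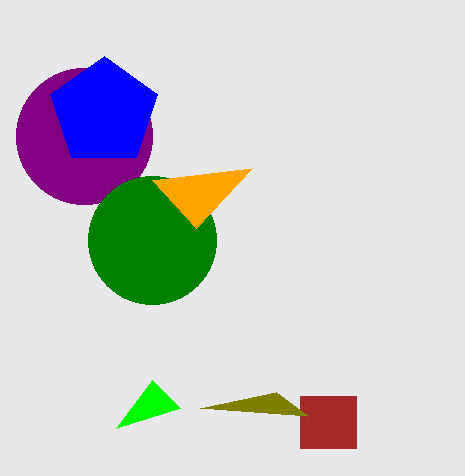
x_1 = 84, y_1 = 136, r_1 = 68, x1_2 = 152, y1_2 = 380, x_3 = 152, y_3 = 240, r_3 = 64, x_4 = 104, y_4 = 112, r_4 = 56, x0_5 = 300, y0_5 = 396, x1_5 = 356, y1_5 = 448, x2_6 = 276, y2_6 = 392, x0_7 = 196, y0_7 = 228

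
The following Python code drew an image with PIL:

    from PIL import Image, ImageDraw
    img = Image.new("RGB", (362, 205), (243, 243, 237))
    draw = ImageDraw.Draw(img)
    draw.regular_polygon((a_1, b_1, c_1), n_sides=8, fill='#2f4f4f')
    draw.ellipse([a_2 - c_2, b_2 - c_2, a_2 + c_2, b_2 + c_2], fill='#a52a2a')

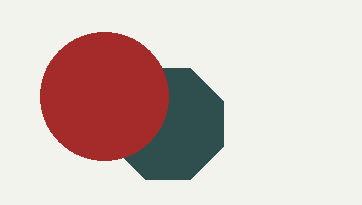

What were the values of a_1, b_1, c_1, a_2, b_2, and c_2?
a_1 = 168, b_1 = 124, c_1 = 60, a_2 = 104, b_2 = 96, c_2 = 64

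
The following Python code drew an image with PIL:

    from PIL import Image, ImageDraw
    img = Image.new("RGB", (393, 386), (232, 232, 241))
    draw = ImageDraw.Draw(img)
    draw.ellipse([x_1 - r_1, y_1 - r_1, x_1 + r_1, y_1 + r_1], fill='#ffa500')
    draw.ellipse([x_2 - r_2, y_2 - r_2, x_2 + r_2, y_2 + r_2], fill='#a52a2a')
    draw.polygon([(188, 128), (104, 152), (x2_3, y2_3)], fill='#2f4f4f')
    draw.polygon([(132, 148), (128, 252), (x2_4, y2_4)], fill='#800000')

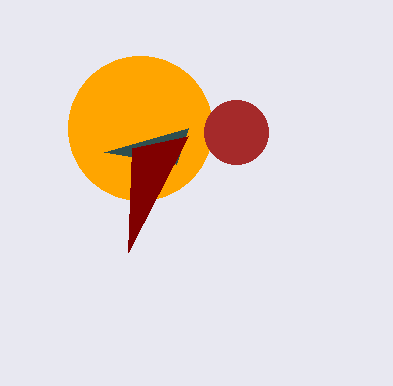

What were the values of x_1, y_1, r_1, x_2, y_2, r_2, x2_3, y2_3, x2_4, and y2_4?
x_1 = 140; y_1 = 128; r_1 = 72; x_2 = 236; y_2 = 132; r_2 = 32; x2_3 = 176; y2_3 = 164; x2_4 = 188; y2_4 = 136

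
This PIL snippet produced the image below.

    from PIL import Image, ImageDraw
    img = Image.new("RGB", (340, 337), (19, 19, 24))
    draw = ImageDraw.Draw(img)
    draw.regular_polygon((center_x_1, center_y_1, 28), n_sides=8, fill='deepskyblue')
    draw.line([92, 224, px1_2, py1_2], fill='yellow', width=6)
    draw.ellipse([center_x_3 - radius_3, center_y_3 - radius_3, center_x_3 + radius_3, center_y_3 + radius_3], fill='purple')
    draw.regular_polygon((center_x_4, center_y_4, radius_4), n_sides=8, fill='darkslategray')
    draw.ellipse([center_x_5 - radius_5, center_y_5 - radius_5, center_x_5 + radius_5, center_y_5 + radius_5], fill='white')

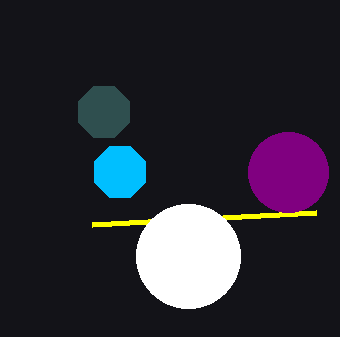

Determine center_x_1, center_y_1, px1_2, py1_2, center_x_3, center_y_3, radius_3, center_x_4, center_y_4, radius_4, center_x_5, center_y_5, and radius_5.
center_x_1 = 120
center_y_1 = 172
px1_2 = 316
py1_2 = 212
center_x_3 = 288
center_y_3 = 172
radius_3 = 40
center_x_4 = 104
center_y_4 = 112
radius_4 = 28
center_x_5 = 188
center_y_5 = 256
radius_5 = 52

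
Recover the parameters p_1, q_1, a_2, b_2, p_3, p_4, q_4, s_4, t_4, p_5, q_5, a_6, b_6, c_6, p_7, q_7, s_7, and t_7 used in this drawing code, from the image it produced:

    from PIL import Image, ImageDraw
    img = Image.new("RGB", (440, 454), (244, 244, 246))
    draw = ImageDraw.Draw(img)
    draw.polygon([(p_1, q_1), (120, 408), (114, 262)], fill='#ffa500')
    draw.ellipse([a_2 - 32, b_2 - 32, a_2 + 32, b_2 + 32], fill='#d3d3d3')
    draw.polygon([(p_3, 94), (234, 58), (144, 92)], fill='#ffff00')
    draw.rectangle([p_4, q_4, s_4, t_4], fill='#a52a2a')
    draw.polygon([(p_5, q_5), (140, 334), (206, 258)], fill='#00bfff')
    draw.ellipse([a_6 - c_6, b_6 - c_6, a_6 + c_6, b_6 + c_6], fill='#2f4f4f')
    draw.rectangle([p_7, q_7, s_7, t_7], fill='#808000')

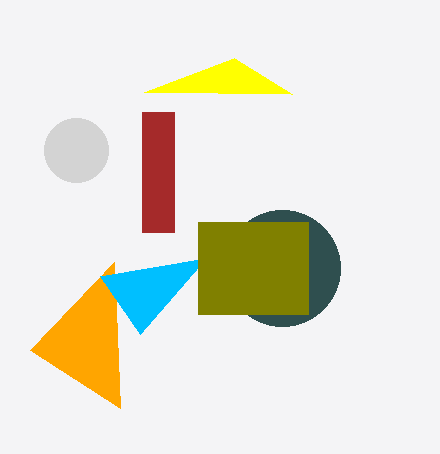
p_1 = 30, q_1 = 350, a_2 = 76, b_2 = 150, p_3 = 292, p_4 = 142, q_4 = 112, s_4 = 174, t_4 = 232, p_5 = 100, q_5 = 276, a_6 = 282, b_6 = 268, c_6 = 58, p_7 = 198, q_7 = 222, s_7 = 308, t_7 = 314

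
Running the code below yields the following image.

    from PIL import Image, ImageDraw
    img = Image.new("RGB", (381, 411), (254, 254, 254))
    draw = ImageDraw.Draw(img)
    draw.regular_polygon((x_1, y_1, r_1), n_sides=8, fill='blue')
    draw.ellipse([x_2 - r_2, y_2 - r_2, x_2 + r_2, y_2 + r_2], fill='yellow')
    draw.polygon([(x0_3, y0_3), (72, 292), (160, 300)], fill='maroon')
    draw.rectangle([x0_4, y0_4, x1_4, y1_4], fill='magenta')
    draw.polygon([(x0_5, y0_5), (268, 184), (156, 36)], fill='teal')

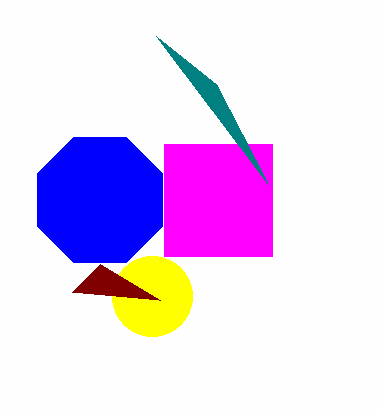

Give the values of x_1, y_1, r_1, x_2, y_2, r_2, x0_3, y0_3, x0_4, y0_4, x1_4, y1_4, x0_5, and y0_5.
x_1 = 100; y_1 = 200; r_1 = 68; x_2 = 152; y_2 = 296; r_2 = 40; x0_3 = 100; y0_3 = 264; x0_4 = 164; y0_4 = 144; x1_4 = 272; y1_4 = 256; x0_5 = 216; y0_5 = 84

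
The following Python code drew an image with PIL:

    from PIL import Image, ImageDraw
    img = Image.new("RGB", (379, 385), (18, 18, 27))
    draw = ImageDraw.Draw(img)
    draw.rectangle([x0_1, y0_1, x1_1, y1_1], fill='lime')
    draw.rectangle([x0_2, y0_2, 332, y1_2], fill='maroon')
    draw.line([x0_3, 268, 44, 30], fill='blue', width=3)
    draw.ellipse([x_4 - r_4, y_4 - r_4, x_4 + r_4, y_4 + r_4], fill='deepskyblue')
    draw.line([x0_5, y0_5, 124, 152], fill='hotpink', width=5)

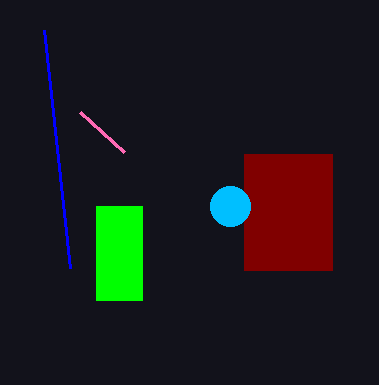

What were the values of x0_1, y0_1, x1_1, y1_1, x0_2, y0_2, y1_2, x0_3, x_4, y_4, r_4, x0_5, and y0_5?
x0_1 = 96
y0_1 = 206
x1_1 = 142
y1_1 = 300
x0_2 = 244
y0_2 = 154
y1_2 = 270
x0_3 = 70
x_4 = 230
y_4 = 206
r_4 = 20
x0_5 = 80
y0_5 = 112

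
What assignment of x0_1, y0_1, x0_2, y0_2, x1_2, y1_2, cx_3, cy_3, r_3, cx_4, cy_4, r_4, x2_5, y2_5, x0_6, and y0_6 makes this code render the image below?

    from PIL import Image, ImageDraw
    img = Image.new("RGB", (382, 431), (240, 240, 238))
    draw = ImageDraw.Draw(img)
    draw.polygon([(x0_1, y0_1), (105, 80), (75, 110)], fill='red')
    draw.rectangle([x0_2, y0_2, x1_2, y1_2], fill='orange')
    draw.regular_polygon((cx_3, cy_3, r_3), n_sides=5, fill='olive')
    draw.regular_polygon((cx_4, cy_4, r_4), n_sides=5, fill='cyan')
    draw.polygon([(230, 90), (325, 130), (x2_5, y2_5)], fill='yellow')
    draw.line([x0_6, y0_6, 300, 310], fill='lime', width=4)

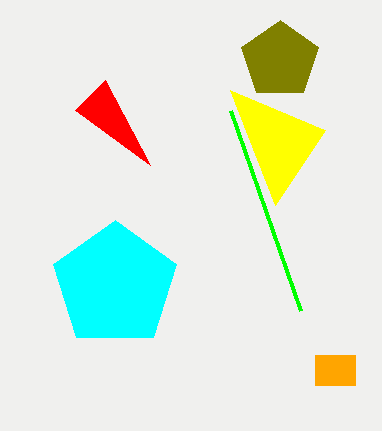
x0_1 = 150; y0_1 = 165; x0_2 = 315; y0_2 = 355; x1_2 = 355; y1_2 = 385; cx_3 = 280; cy_3 = 60; r_3 = 40; cx_4 = 115; cy_4 = 285; r_4 = 65; x2_5 = 275; y2_5 = 205; x0_6 = 230; y0_6 = 110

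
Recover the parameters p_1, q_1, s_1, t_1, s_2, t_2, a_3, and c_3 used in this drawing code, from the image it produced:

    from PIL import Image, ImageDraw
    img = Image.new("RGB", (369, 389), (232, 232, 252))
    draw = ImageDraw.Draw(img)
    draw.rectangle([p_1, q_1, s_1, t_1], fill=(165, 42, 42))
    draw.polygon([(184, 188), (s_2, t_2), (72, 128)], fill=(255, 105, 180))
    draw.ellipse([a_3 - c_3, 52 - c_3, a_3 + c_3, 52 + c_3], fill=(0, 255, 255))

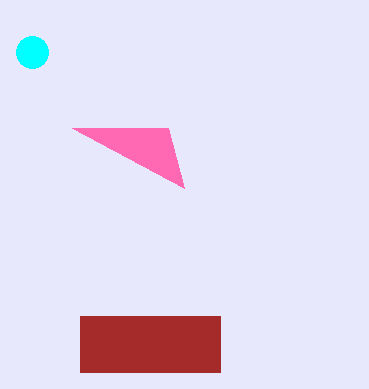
p_1 = 80; q_1 = 316; s_1 = 220; t_1 = 372; s_2 = 168; t_2 = 128; a_3 = 32; c_3 = 16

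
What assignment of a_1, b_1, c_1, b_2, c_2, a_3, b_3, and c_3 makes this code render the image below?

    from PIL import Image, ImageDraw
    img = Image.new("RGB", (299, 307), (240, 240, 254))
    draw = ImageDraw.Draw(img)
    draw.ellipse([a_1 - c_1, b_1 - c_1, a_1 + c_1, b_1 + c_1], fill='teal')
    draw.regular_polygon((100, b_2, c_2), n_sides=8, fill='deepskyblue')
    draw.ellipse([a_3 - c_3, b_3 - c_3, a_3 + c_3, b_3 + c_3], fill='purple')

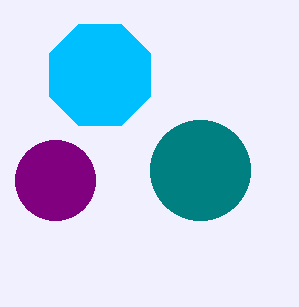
a_1 = 200; b_1 = 170; c_1 = 50; b_2 = 75; c_2 = 55; a_3 = 55; b_3 = 180; c_3 = 40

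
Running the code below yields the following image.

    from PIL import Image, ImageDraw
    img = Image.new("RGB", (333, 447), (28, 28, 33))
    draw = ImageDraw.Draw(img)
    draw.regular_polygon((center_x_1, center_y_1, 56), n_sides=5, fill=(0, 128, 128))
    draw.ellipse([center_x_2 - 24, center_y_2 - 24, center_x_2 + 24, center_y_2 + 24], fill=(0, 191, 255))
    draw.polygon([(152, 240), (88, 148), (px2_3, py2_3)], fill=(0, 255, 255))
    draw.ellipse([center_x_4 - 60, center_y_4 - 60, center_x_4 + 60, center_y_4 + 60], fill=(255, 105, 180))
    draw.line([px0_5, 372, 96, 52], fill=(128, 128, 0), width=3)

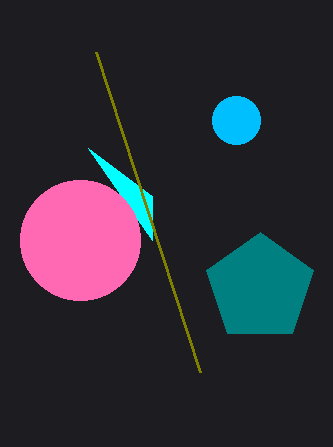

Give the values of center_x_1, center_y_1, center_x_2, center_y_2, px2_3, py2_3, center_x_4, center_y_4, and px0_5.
center_x_1 = 260
center_y_1 = 288
center_x_2 = 236
center_y_2 = 120
px2_3 = 152
py2_3 = 196
center_x_4 = 80
center_y_4 = 240
px0_5 = 200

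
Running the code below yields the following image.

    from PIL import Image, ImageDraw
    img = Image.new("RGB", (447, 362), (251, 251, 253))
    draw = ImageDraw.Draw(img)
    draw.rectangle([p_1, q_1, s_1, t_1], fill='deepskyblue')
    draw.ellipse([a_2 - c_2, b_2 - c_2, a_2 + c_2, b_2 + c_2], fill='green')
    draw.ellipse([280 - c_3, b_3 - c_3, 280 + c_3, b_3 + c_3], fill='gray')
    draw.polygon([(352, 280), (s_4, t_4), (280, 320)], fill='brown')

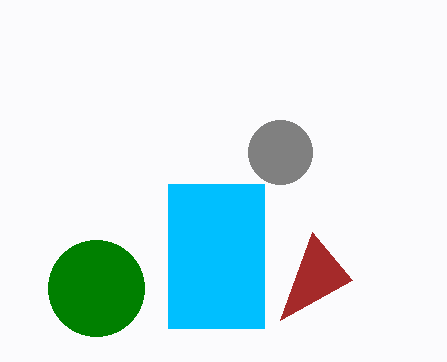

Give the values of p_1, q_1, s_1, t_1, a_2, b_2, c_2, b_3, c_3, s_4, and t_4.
p_1 = 168, q_1 = 184, s_1 = 264, t_1 = 328, a_2 = 96, b_2 = 288, c_2 = 48, b_3 = 152, c_3 = 32, s_4 = 312, t_4 = 232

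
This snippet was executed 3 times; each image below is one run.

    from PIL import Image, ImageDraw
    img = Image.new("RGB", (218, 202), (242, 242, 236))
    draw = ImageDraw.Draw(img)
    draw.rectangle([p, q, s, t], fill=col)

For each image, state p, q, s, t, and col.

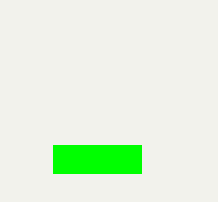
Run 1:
p = 53
q = 145
s = 141
t = 173
col = 'lime'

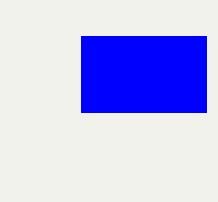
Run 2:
p = 81, q = 36, s = 206, t = 112, col = 'blue'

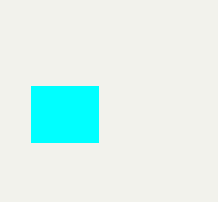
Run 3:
p = 31, q = 86, s = 98, t = 142, col = 'cyan'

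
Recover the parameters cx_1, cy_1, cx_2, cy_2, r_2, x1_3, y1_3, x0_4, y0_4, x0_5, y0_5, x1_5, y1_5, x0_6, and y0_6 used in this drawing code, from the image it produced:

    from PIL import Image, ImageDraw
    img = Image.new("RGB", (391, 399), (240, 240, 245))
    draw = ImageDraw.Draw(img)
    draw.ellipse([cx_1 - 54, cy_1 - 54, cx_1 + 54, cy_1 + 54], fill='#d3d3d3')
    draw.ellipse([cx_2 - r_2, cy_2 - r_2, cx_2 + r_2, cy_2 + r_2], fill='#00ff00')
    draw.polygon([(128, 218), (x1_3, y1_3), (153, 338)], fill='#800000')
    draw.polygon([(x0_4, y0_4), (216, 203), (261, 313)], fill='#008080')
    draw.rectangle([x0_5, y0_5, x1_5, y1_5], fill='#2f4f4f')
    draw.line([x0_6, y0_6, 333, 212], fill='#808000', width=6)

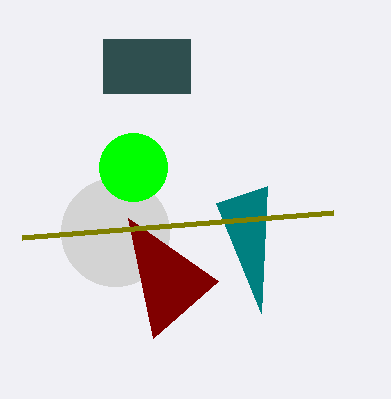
cx_1 = 115
cy_1 = 232
cx_2 = 133
cy_2 = 167
r_2 = 34
x1_3 = 218
y1_3 = 281
x0_4 = 267
y0_4 = 186
x0_5 = 103
y0_5 = 39
x1_5 = 190
y1_5 = 93
x0_6 = 22
y0_6 = 237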